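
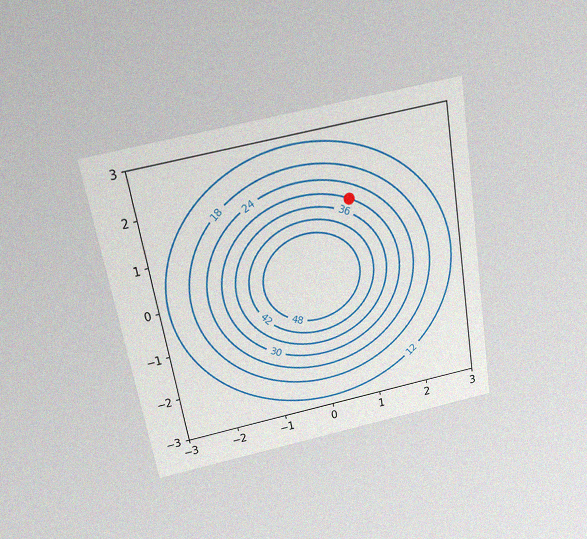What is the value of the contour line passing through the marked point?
30

The chart is tilted about 10° counter-clockwise and viewed slightly from above, with some photo noise. The marked point sits on the contour labelled 30.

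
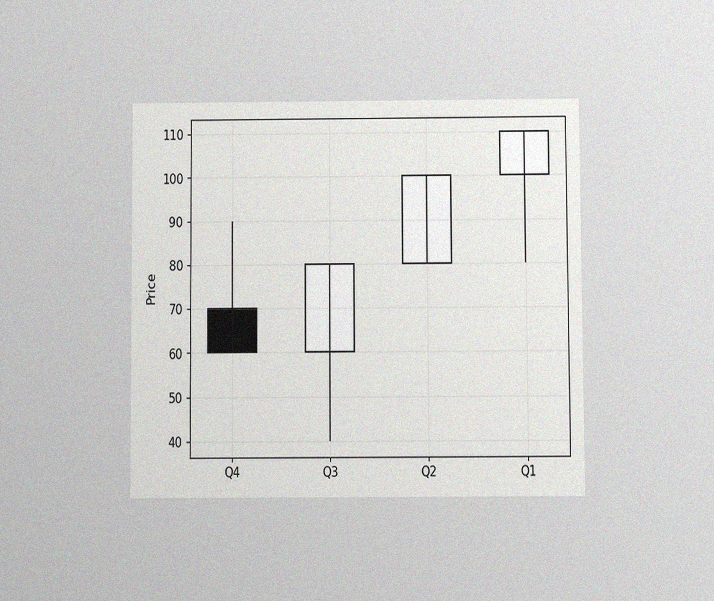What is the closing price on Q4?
The chart is viewed slightly from below, with some photo noise. The Q4 candle closes at 60.

60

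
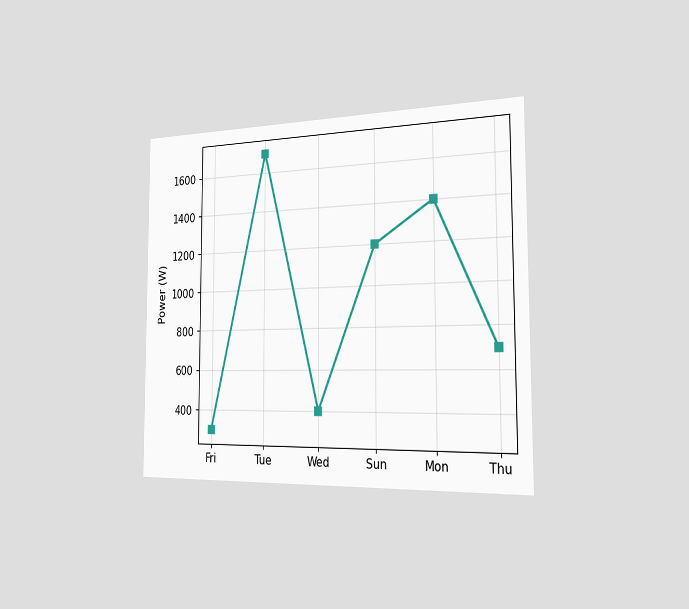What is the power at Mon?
The chart is viewed slightly from the right. At Mon, the line is at 1400W.

1400W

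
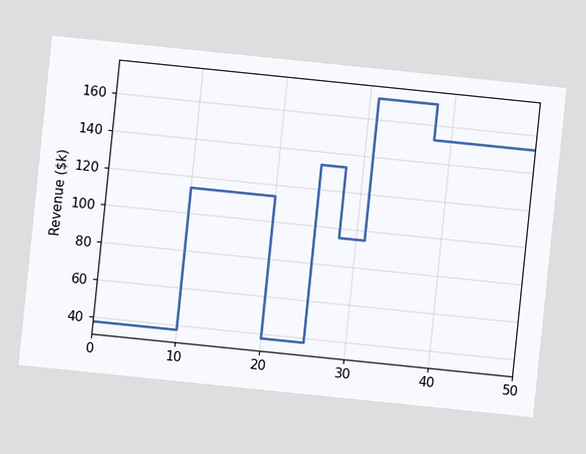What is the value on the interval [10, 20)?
$114k

The chart is tilted about 6° clockwise. On [10, 20) the step sits at $114k.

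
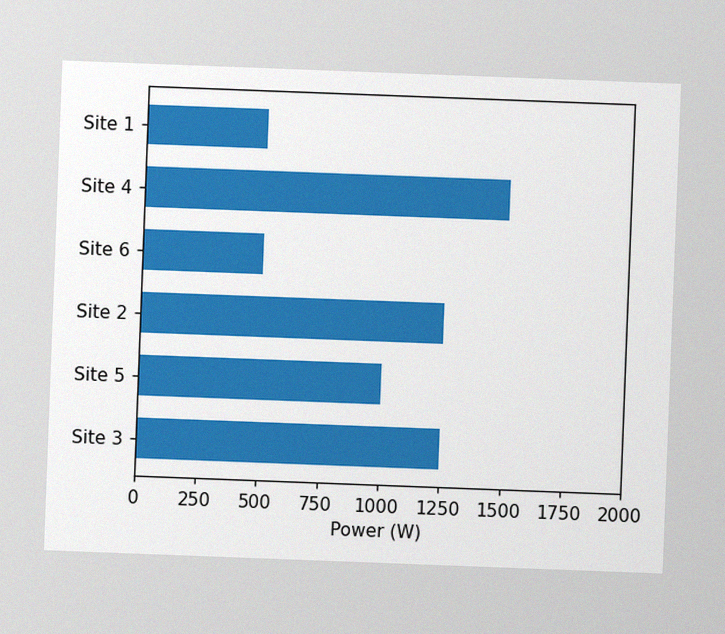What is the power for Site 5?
The chart is tilted about 2° clockwise, with some photo noise. Reading along the chart's x-axis, the Site 5 bar reaches 1000W.

1000W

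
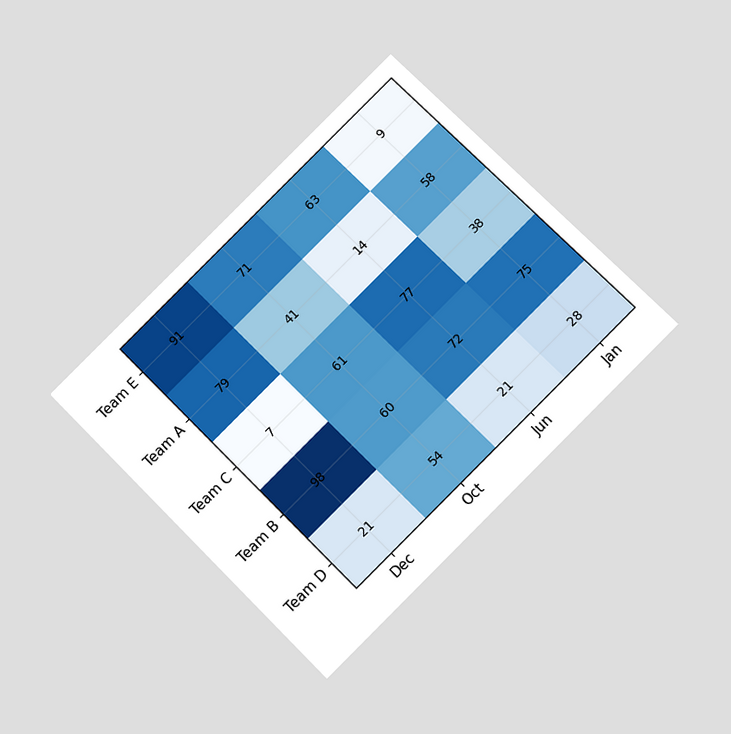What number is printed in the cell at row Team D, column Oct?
The chart is tilted about 45° counter-clockwise and viewed at a slight angle. The (Team D, Oct) cell reads 54.

54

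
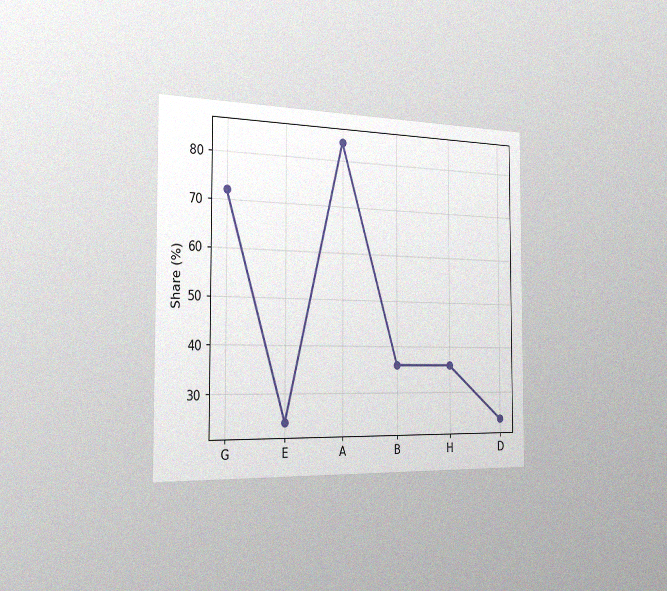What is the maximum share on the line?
84%

The chart is viewed slightly from the left, with some photo noise. The highest point is at A, and reading across to the y-axis gives 84%.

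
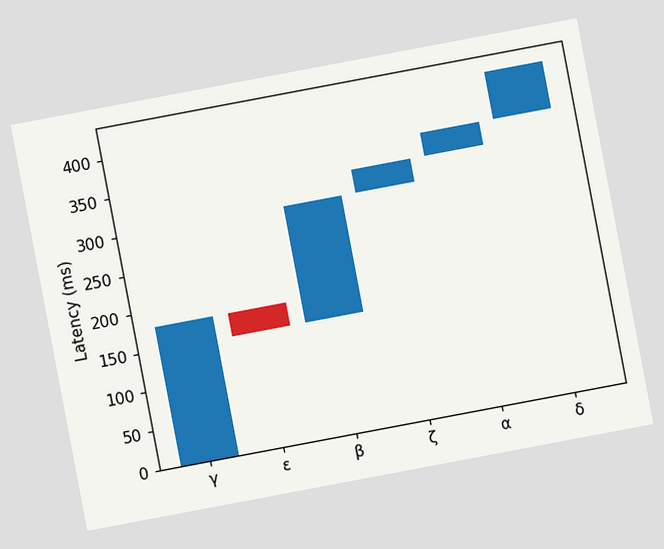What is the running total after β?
The chart is tilted about 11° counter-clockwise. After β the running total reaches 300ms.

300ms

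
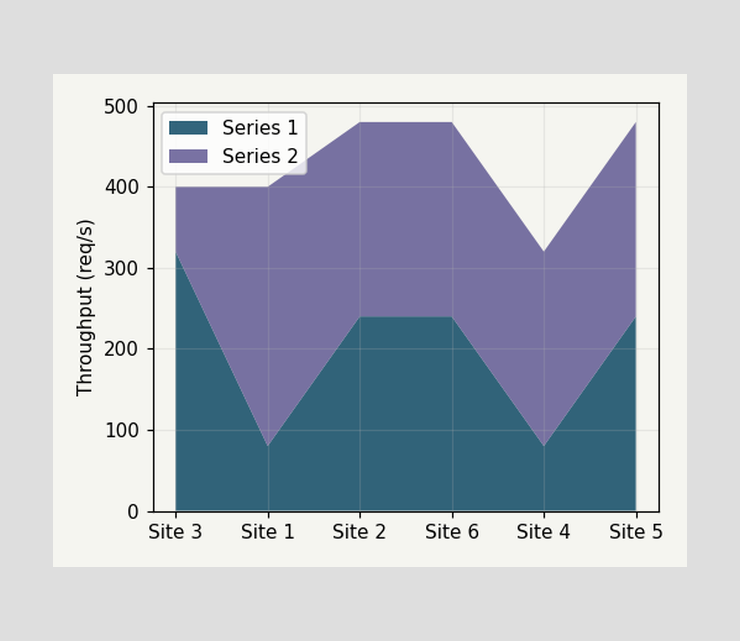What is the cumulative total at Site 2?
480req/s

The stacked total at Site 2 reaches 480req/s.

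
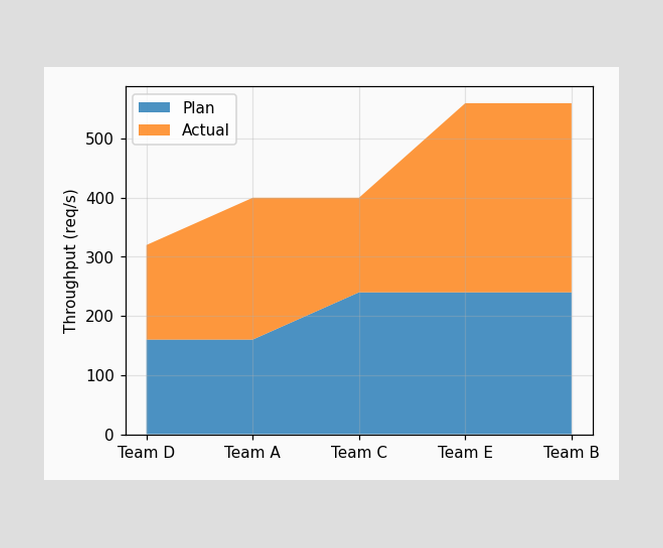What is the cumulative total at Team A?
The stacked total at Team A reaches 400req/s.

400req/s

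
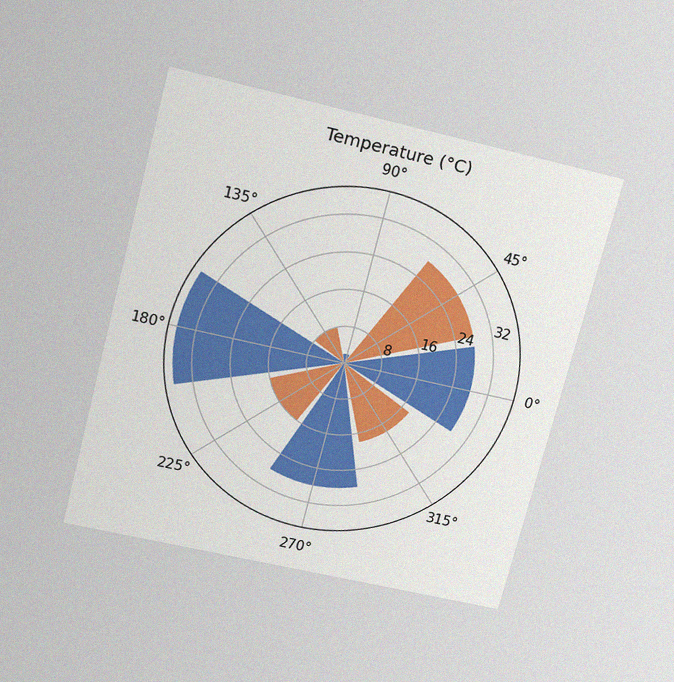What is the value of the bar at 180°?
The chart is tilted about 14° clockwise and viewed slightly from above, with some photo noise. The bar at 180° reaches 36°C on the radial axis.

36°C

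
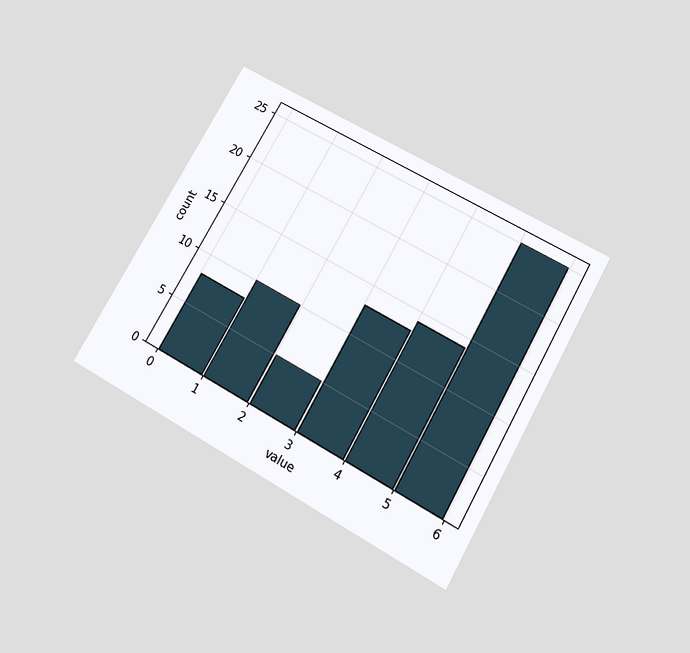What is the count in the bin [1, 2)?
The chart is tilted about 29° clockwise and viewed slightly from below. The [1, 2) bin has height 10.

10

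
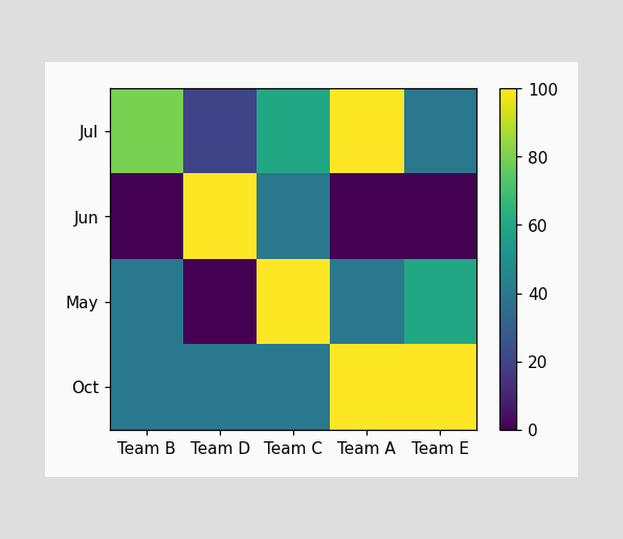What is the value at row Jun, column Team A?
Matching cell (Jun, Team A) against the colorbar gives 0.

0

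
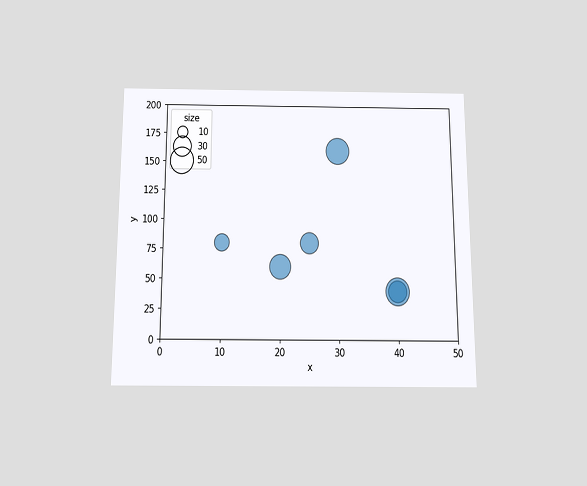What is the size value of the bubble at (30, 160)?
50

The chart is viewed slightly from below. Matching the bubble at (30, 160) against the size legend gives 50.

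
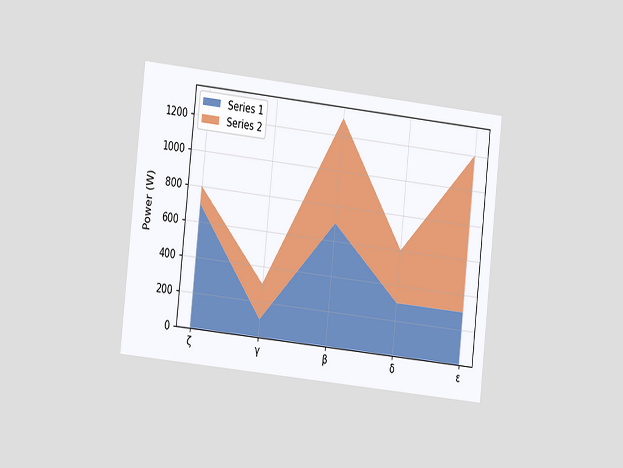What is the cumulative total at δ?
600W

The chart is tilted about 6° clockwise and viewed slightly from the left. The stacked total at δ reaches 600W.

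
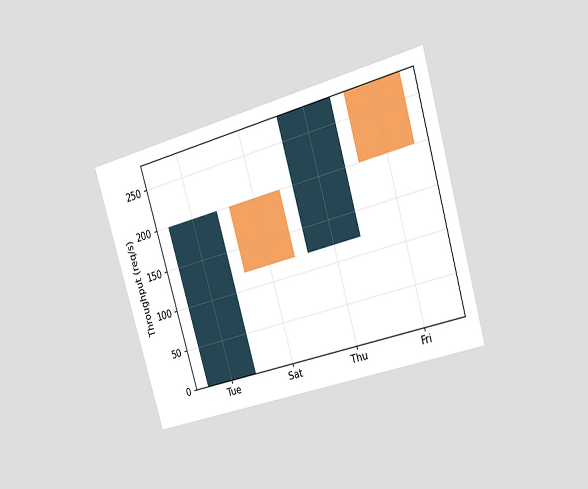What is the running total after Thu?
280req/s

The chart is tilted about 16° counter-clockwise and viewed at a slight angle. After Thu the running total reaches 280req/s.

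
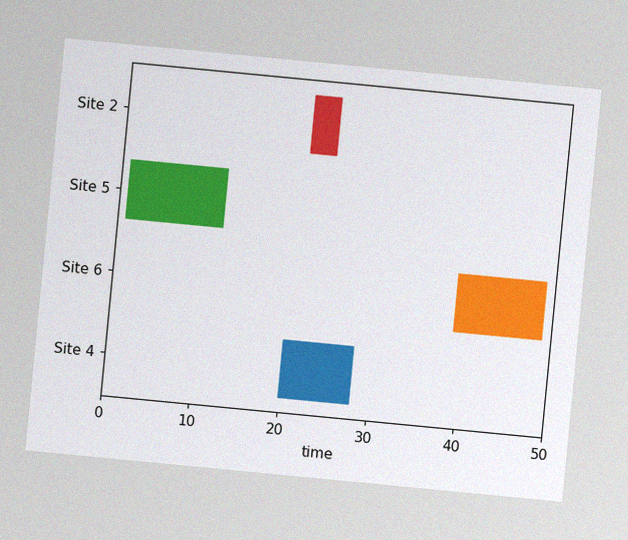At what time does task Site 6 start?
39

The chart is tilted about 5° clockwise, with some photo noise. The Site 6 bar begins at t=39.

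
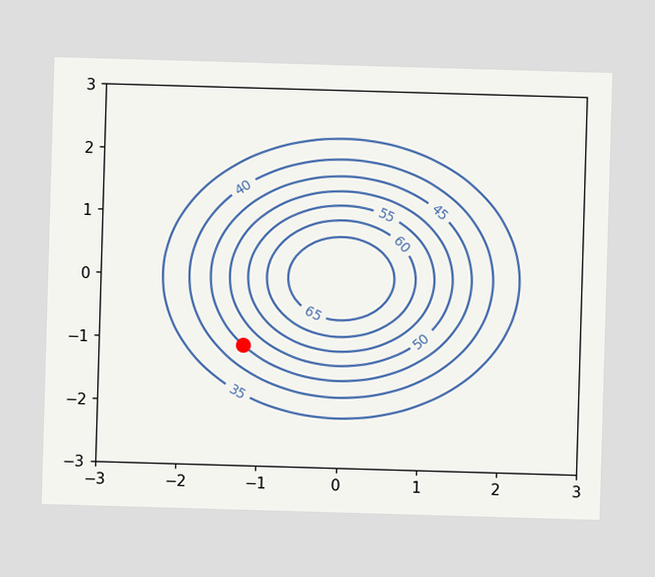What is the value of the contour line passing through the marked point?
45

The marked point sits on the contour labelled 45.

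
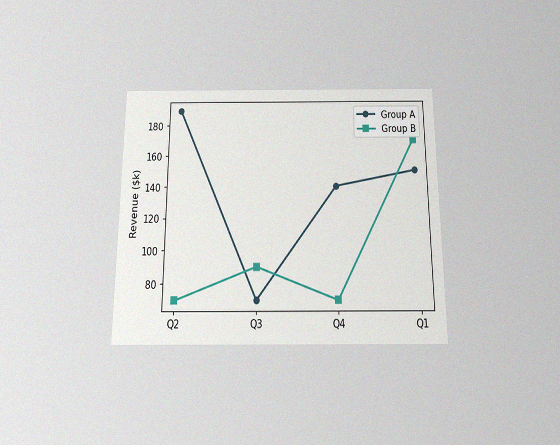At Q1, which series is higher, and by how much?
The chart is viewed slightly from below, with some photo noise. At Q1, Group B sits above the other line by $20k.

Group B, by $20k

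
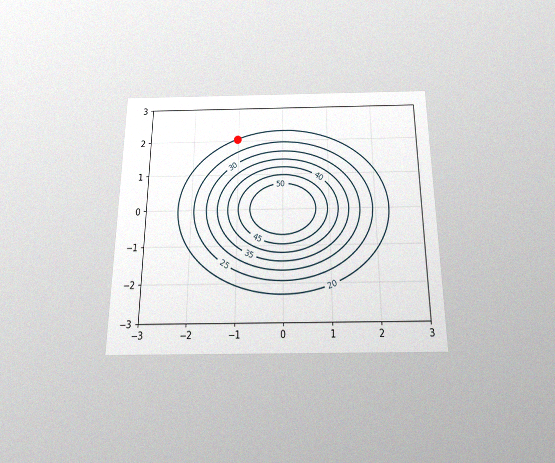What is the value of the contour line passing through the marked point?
20

The chart is viewed slightly from below, with some photo noise. The marked point sits on the contour labelled 20.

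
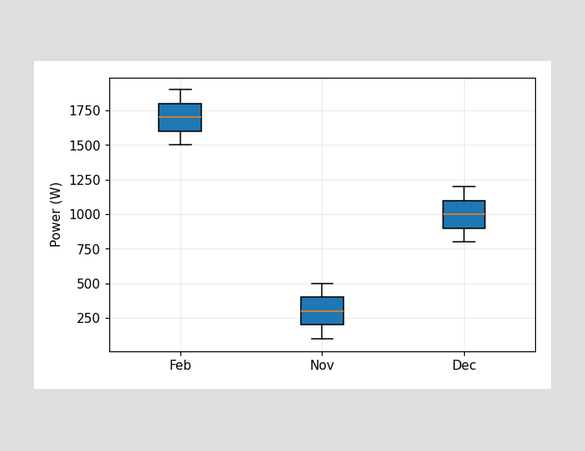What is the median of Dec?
1000W

The median line in the Dec box sits at 1000W.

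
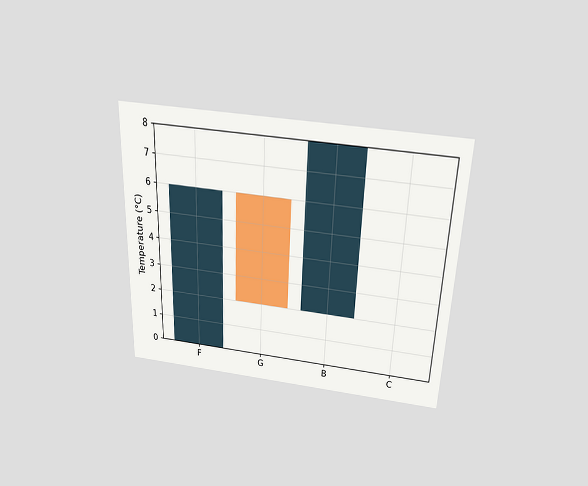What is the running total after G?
2°C

The chart is tilted about 2° clockwise and viewed slightly from above. After G the running total reaches 2°C.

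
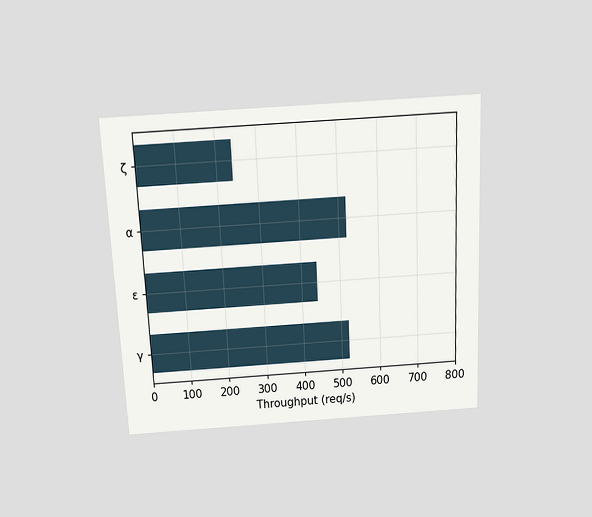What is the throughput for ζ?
240req/s

The chart is tilted about 3° counter-clockwise and viewed slightly from above. Reading along the chart's x-axis, the ζ bar reaches 240req/s.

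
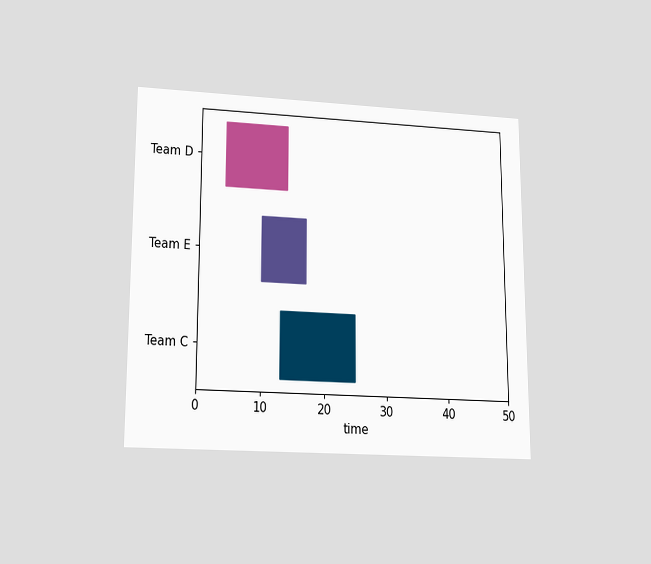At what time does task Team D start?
The chart is viewed slightly from below. The Team D bar begins at t=4.

4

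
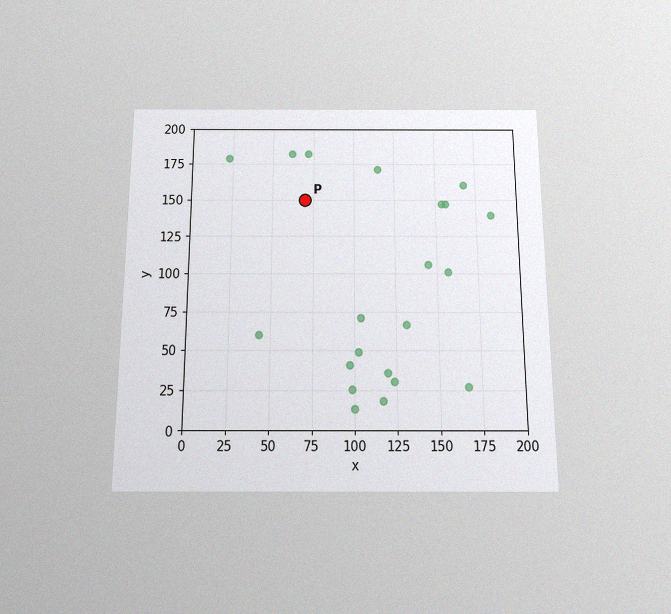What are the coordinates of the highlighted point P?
The chart is viewed slightly from below, with some photo noise. Following the gridlines from P to each axis, P sits at (70, 150).

(70, 150)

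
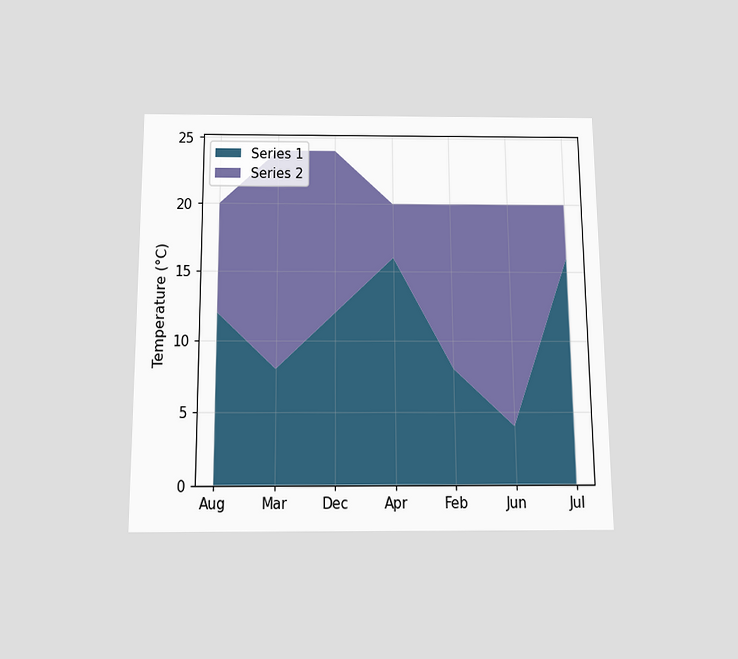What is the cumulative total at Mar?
24°C

The chart is viewed slightly from below. The stacked total at Mar reaches 24°C.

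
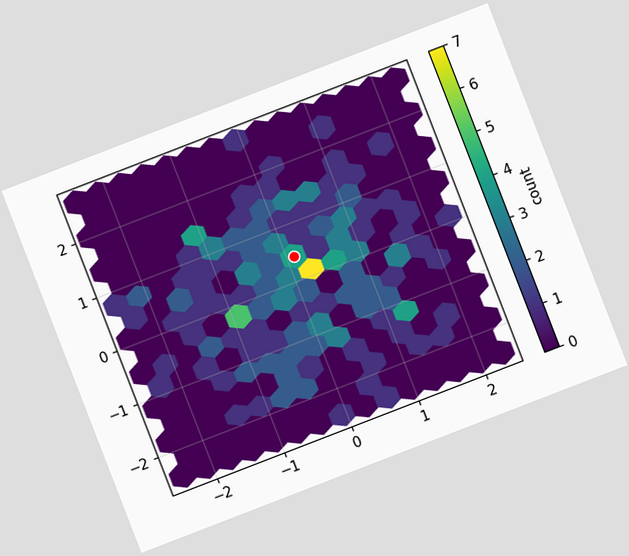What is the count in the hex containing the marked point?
4

The chart is tilted about 21° counter-clockwise. The marked hex reads 4 on the colorbar.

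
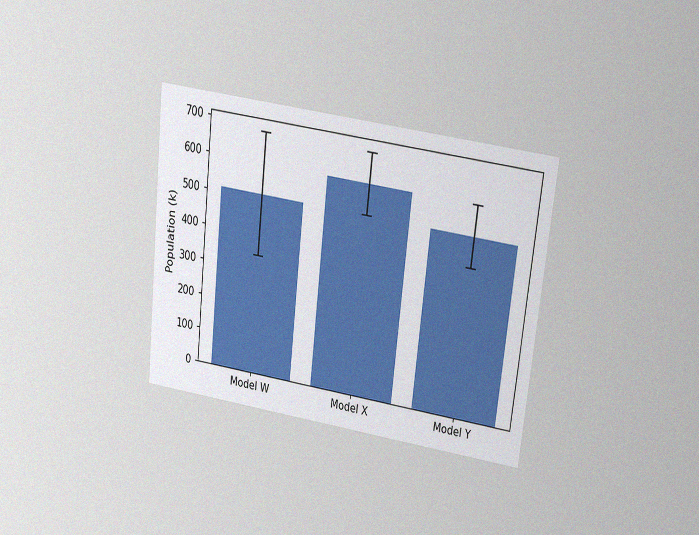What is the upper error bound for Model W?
The chart is tilted about 6° clockwise and viewed slightly from above, with some photo noise. The Model W bar's upper whisker reaches 680k.

680k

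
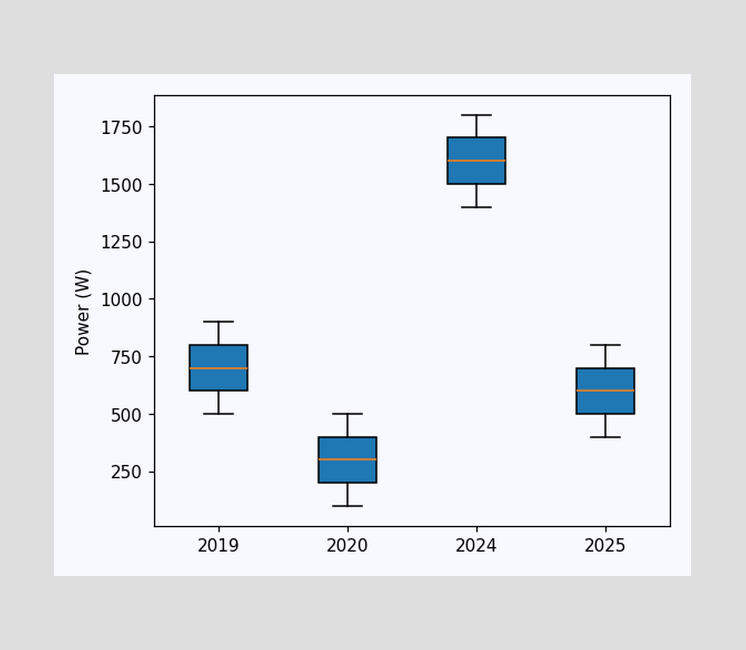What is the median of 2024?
The median line in the 2024 box sits at 1600W.

1600W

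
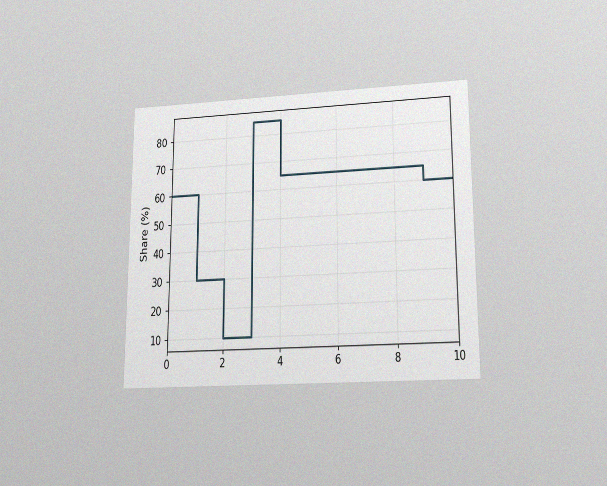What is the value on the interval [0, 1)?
The chart is viewed slightly from below, with some photo noise. On [0, 1) the step sits at 60%.

60%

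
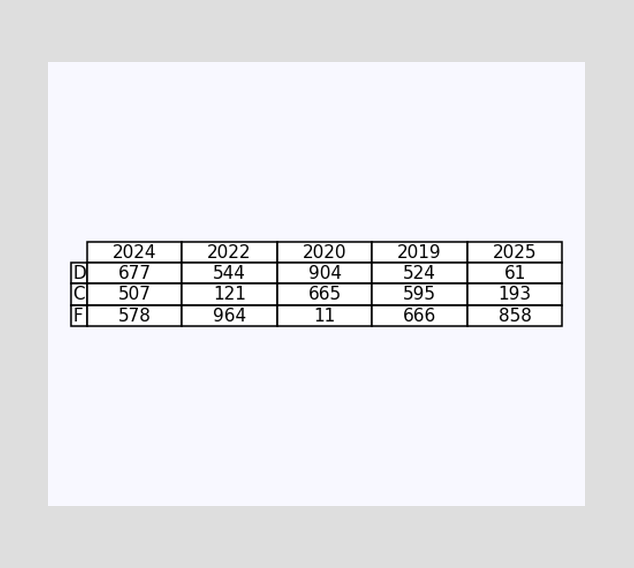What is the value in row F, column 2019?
The (F, 2019) cell reads 666.

666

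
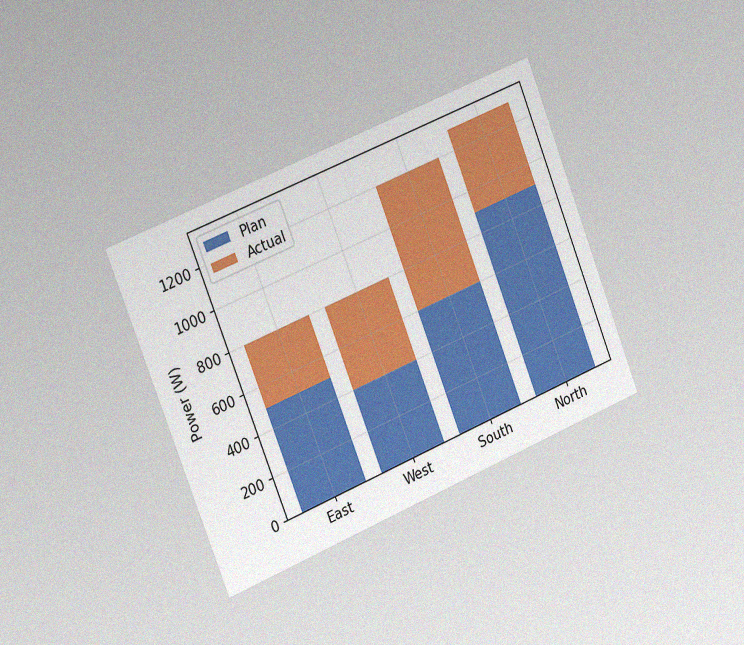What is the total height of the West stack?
The chart is tilted about 22° counter-clockwise and viewed slightly from the left, with some photo noise. The West stack's top reaches 800W on the y-axis.

800W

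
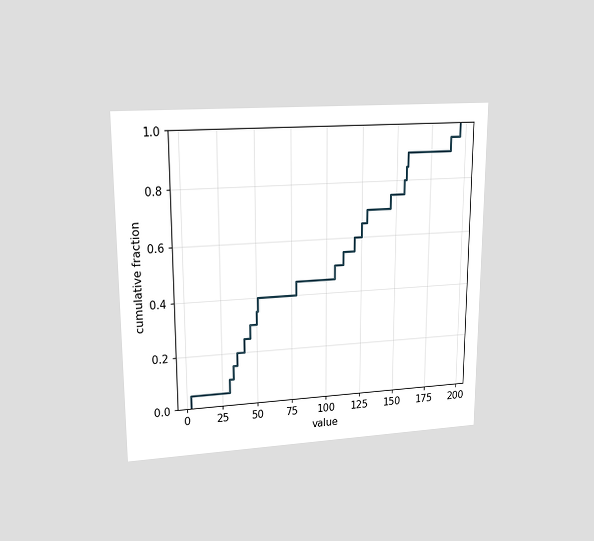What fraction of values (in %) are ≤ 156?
The chart is viewed at a slight angle. At x=156 the ECDF step is at 80%.

80%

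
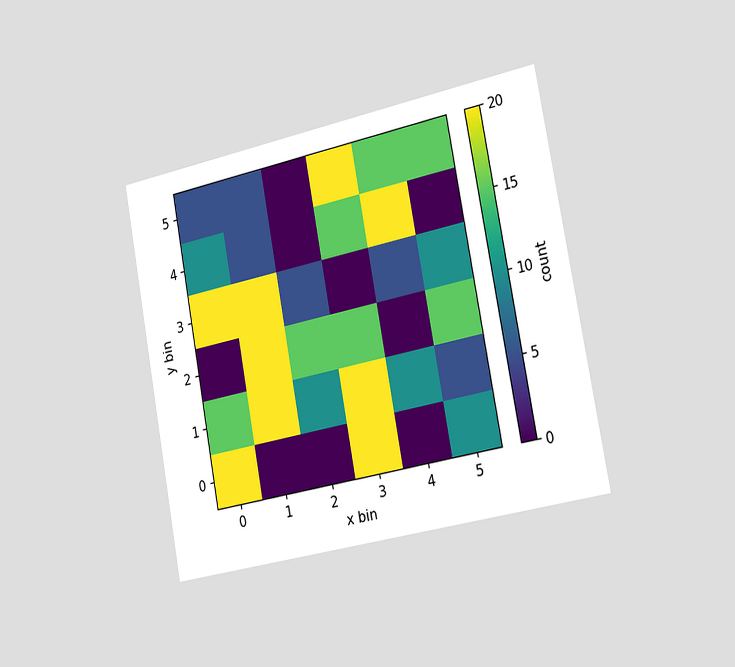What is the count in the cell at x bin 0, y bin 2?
The chart is tilted about 10° counter-clockwise and viewed slightly from the right. Matching the cell (0, 2) against the colorbar gives 0.

0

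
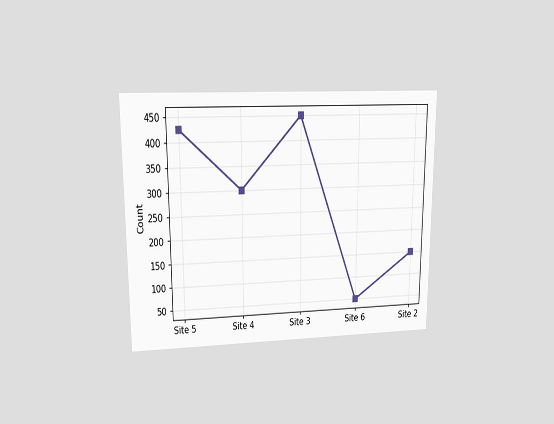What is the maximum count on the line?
The chart is viewed at a slight angle. The highest point is at Site 3, and reading across to the y-axis gives 450.

450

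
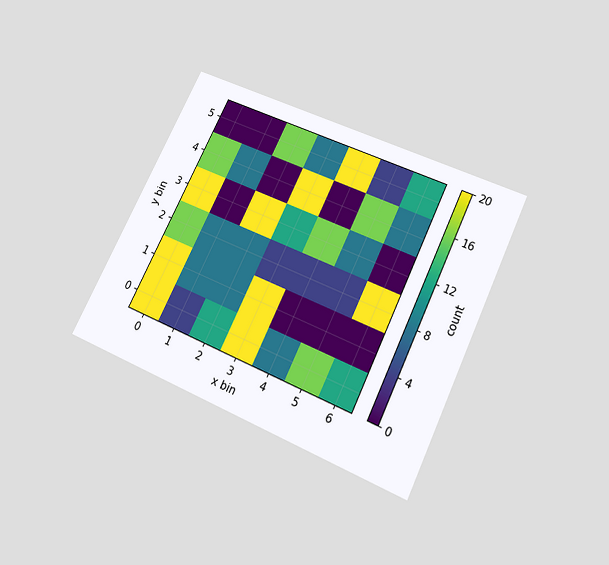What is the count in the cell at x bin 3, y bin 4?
The chart is tilted about 25° clockwise and viewed slightly from below. Matching the cell (3, 4) against the colorbar gives 20.

20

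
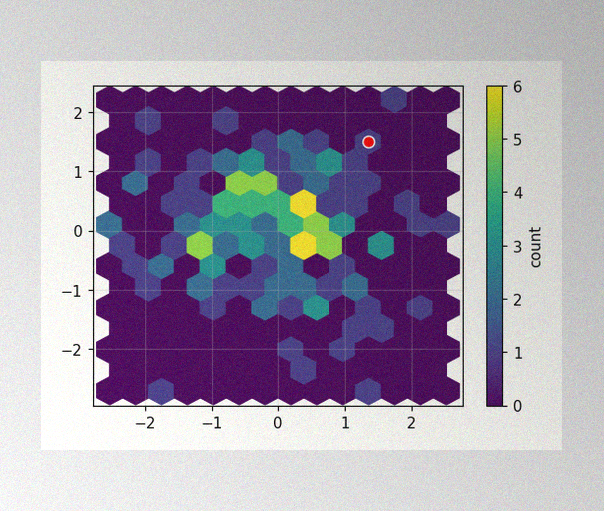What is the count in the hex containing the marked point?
1

The image has some photo noise and uneven lighting. The marked hex reads 1 on the colorbar.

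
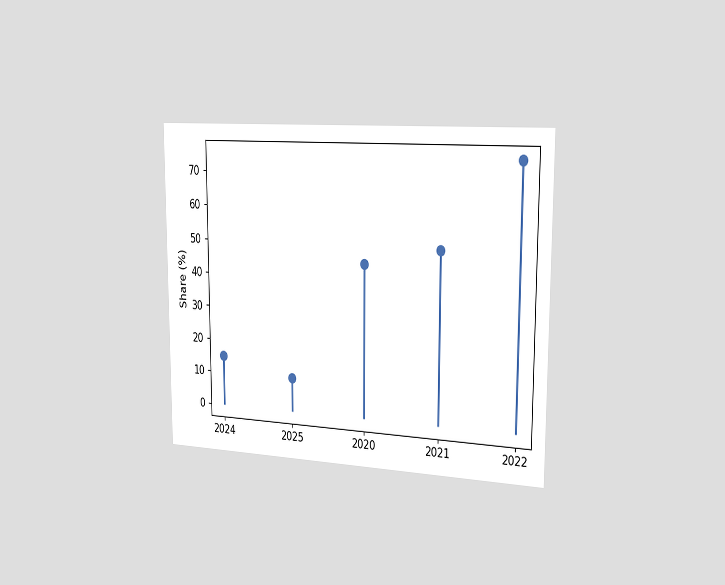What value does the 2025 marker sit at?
The chart is viewed slightly from the right. The 2025 marker sits at 10%.

10%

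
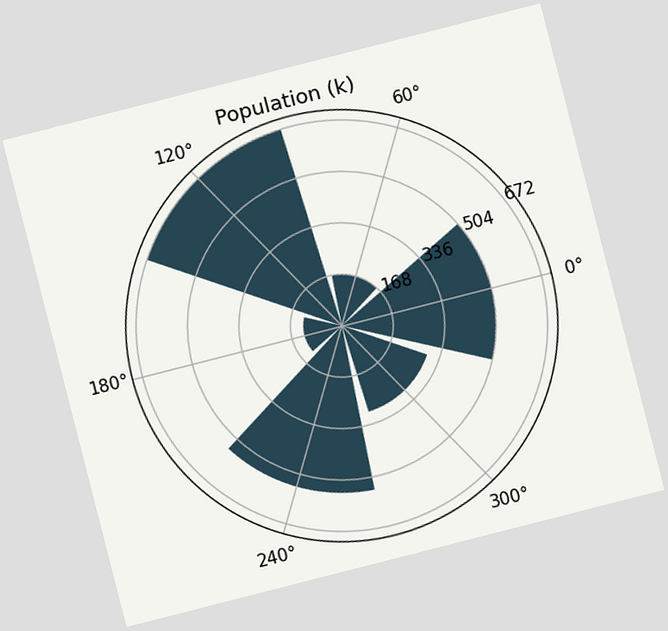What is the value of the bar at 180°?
126k

The chart is tilted about 14° counter-clockwise. The bar at 180° reaches 126k on the radial axis.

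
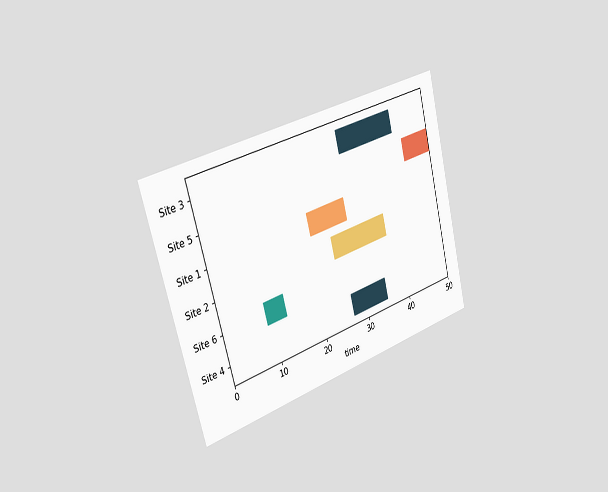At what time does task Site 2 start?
The chart is tilted about 15° counter-clockwise and viewed slightly from the left. The Site 2 bar begins at t=25.

25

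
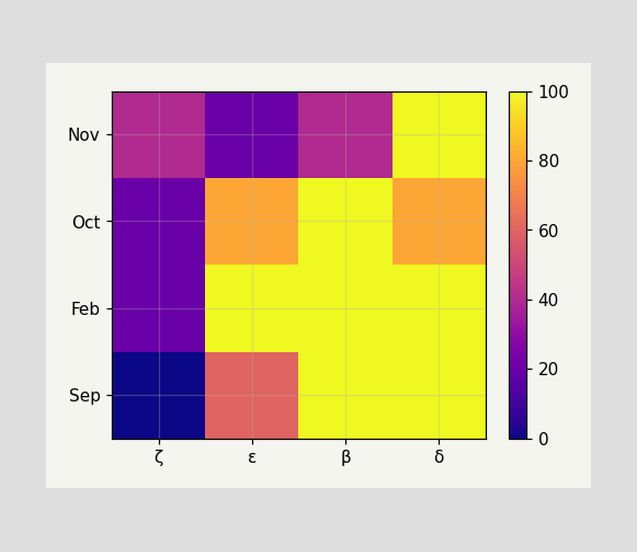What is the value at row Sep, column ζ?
0

Matching cell (Sep, ζ) against the colorbar gives 0.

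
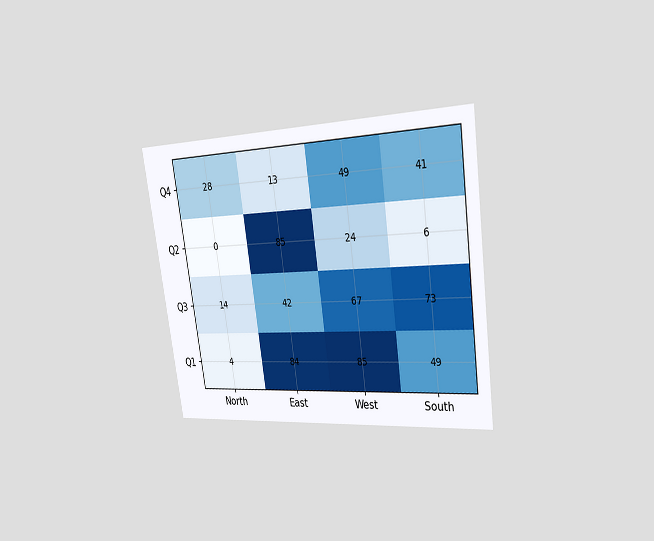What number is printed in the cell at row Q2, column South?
The chart is tilted about 8° counter-clockwise and viewed slightly from the right. The (Q2, South) cell reads 6.

6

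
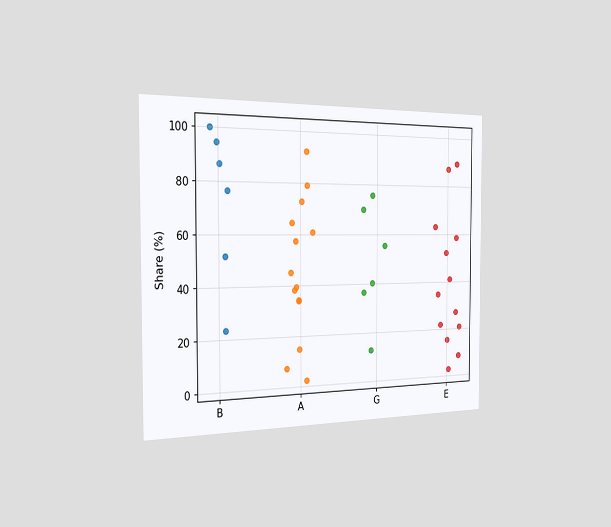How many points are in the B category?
The chart is viewed slightly from the left. Counting the markers in the B column gives 6.

6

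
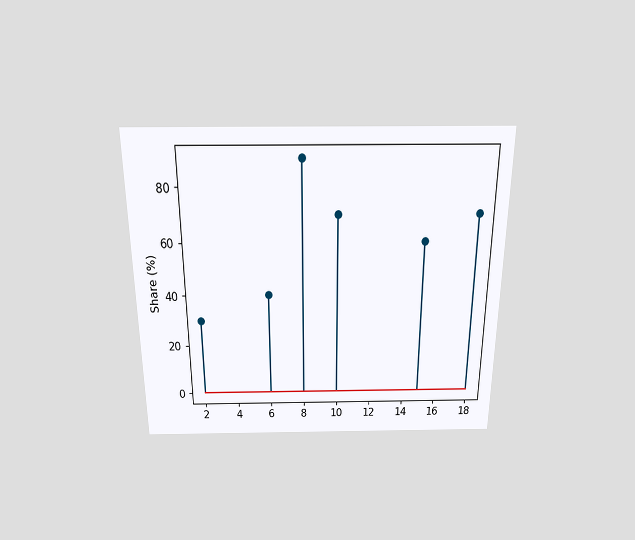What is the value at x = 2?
The chart is viewed slightly from above. The stem at x=2 reaches 30%.

30%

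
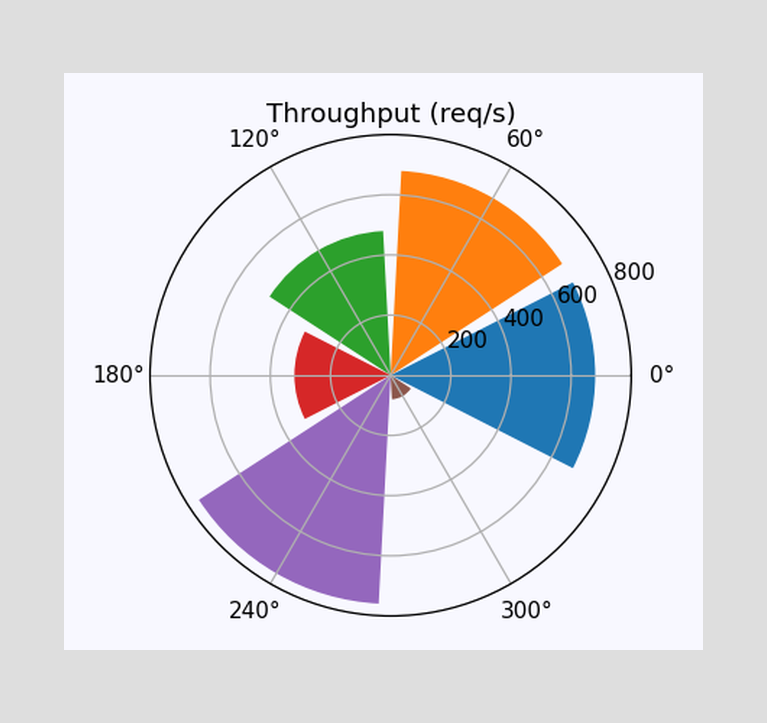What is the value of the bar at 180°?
The bar at 180° reaches 320req/s on the radial axis.

320req/s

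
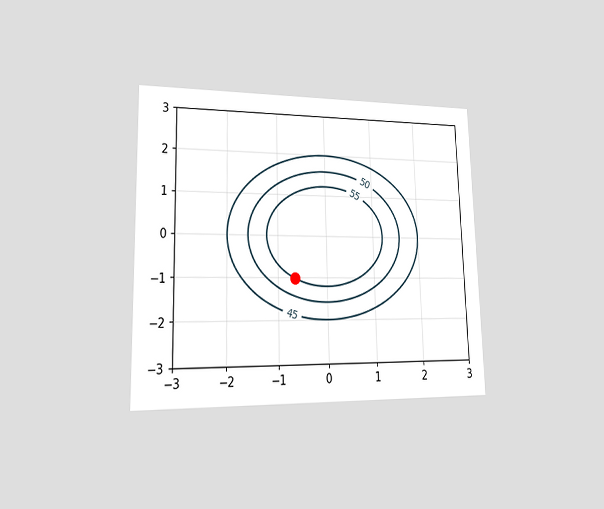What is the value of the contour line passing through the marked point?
The chart is viewed slightly from the left. The marked point sits on the contour labelled 55.

55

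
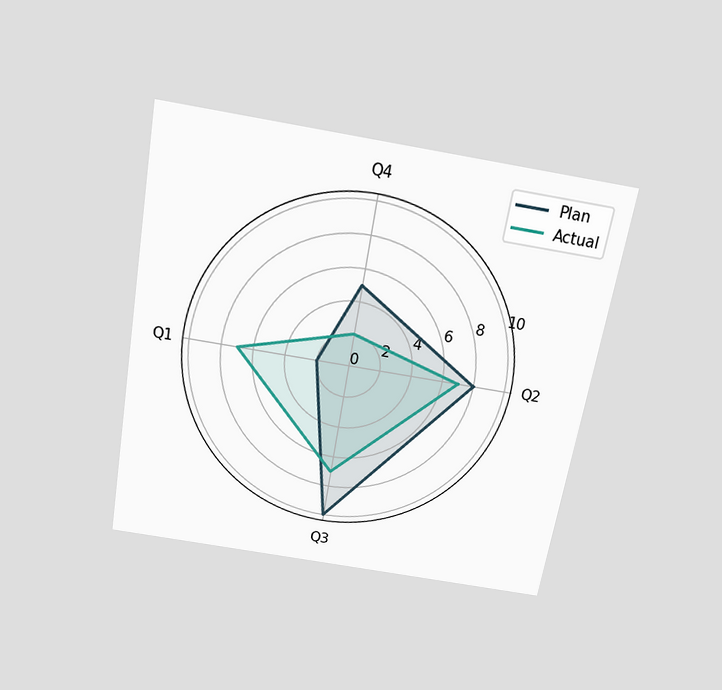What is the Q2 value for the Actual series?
7

The chart is tilted about 10° clockwise and viewed slightly from above. On the Q2 axis, Actual reaches 7.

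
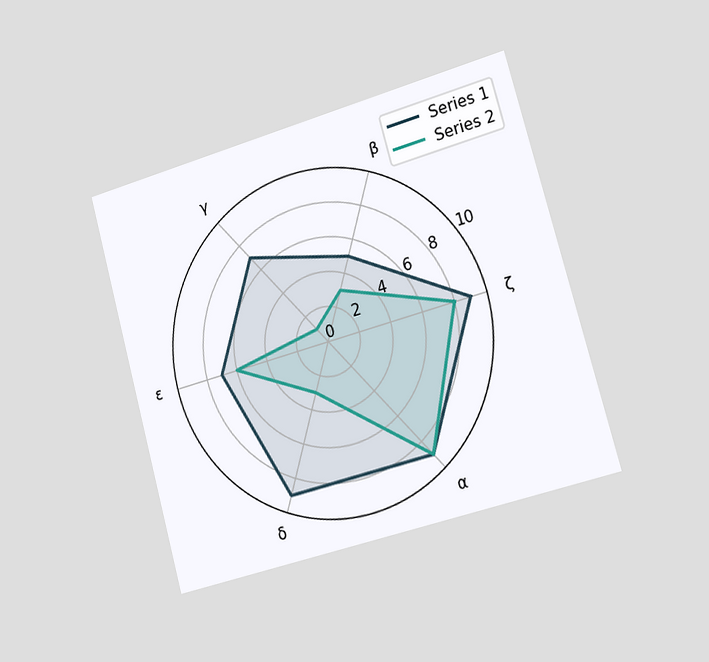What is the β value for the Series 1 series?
The chart is tilted about 15° counter-clockwise and viewed slightly from the right. On the β axis, Series 1 reaches 5.

5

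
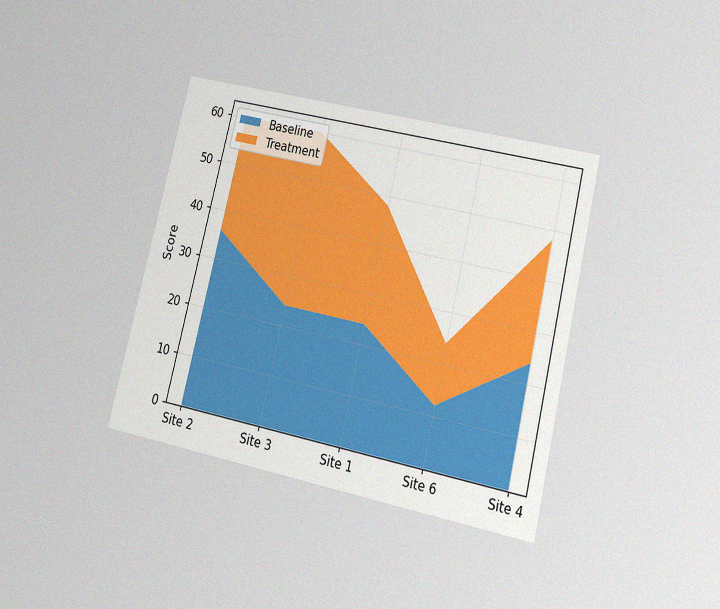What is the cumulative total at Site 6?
The chart is tilted about 14° clockwise and viewed slightly from below, with some photo noise. The stacked total at Site 6 reaches 24.

24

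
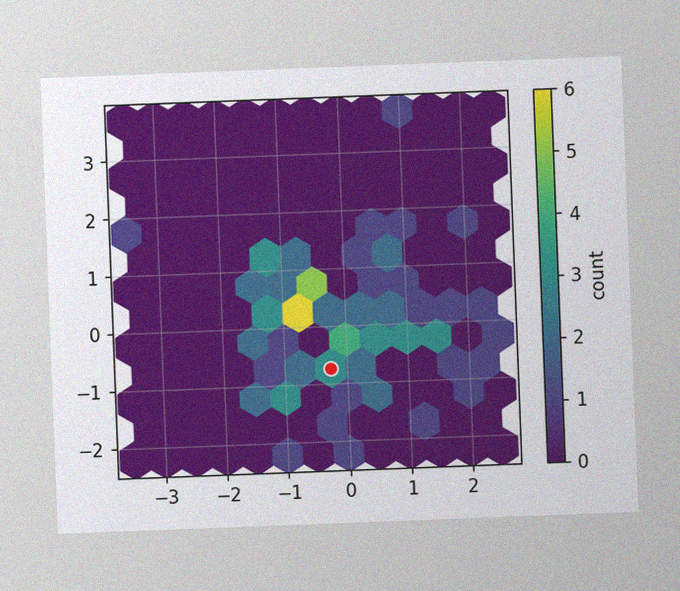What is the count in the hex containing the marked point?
The chart is tilted about 2° counter-clockwise, with some photo noise. The marked hex reads 3 on the colorbar.

3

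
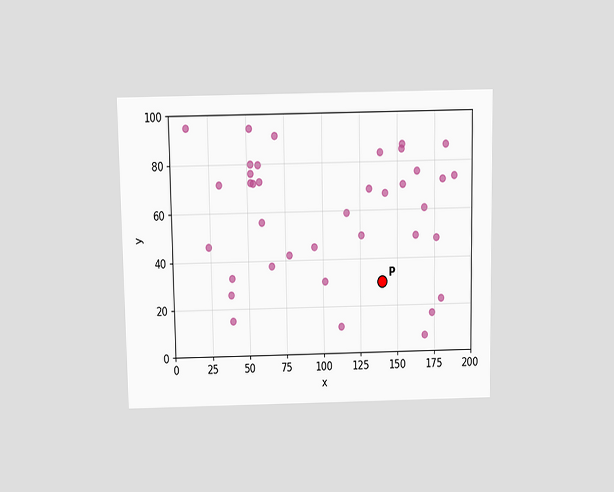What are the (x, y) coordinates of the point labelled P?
(140, 30)

The chart is viewed slightly from above. Following the gridlines from P to each axis, P sits at (140, 30).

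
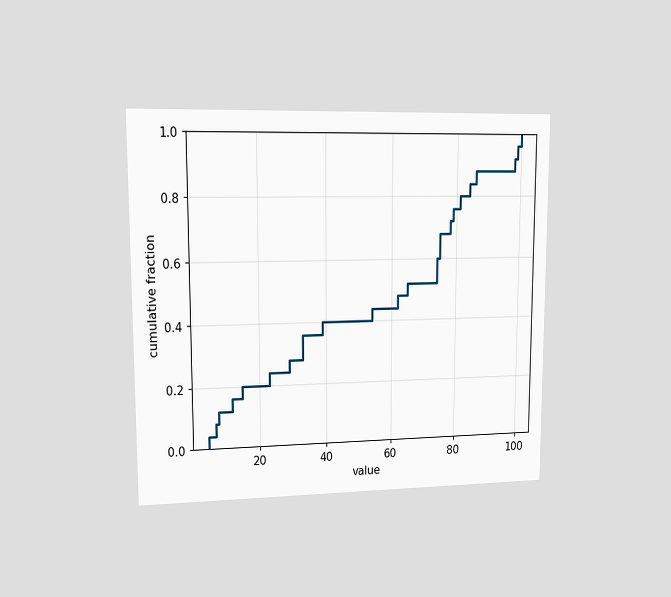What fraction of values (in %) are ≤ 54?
44%

The chart is viewed at a slight angle. At x=54 the ECDF step is at 44%.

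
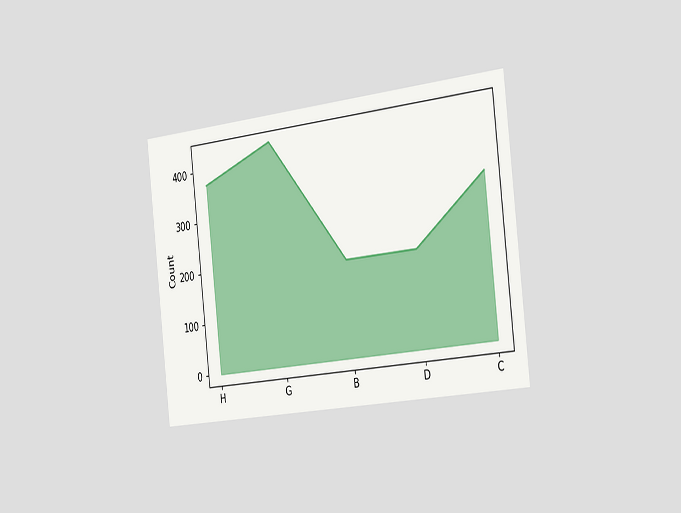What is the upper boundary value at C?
310

The chart is tilted about 6° counter-clockwise and viewed slightly from the right. At C the upper boundary is at 310.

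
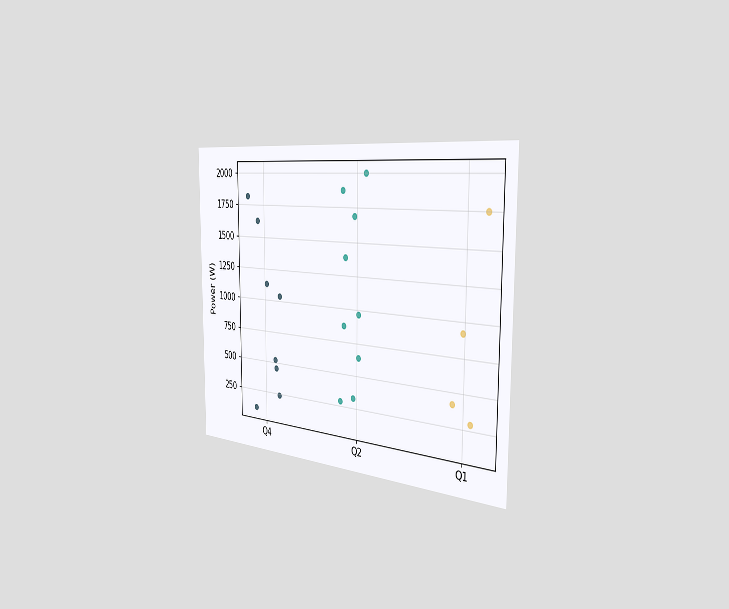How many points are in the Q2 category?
The chart is viewed slightly from the right. Counting the markers in the Q2 column gives 9.

9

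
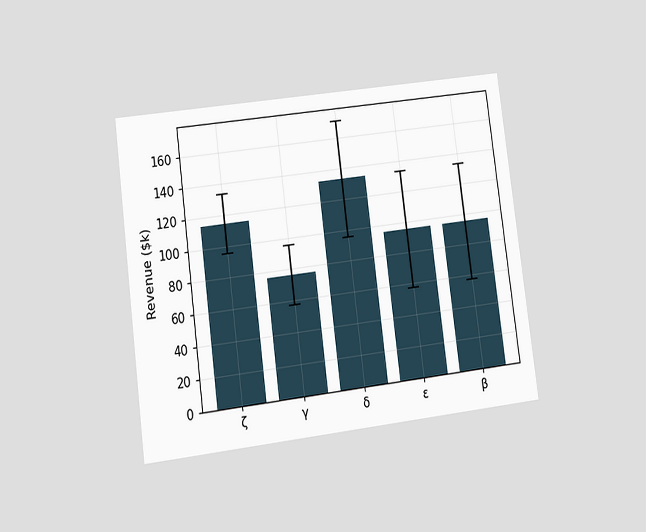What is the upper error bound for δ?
The chart is tilted about 7° counter-clockwise and viewed at a slight angle. The δ bar's upper whisker reaches $171k.

$171k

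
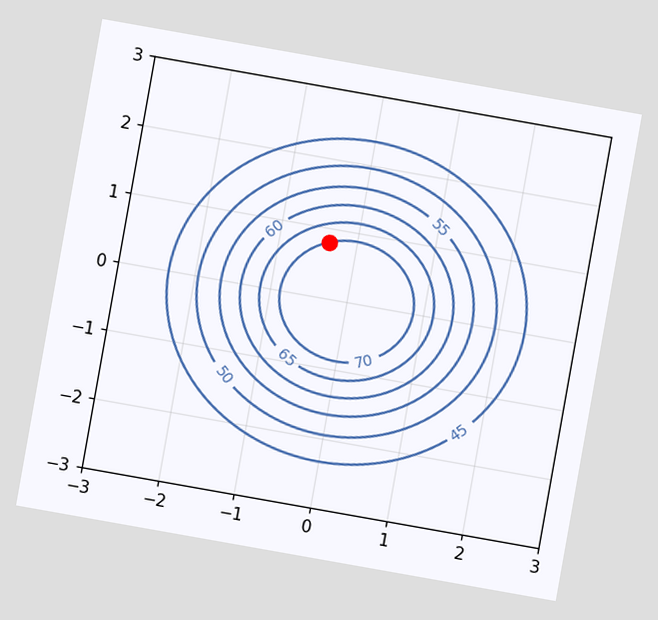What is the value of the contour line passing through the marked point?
70

The chart is tilted about 10° clockwise. The marked point sits on the contour labelled 70.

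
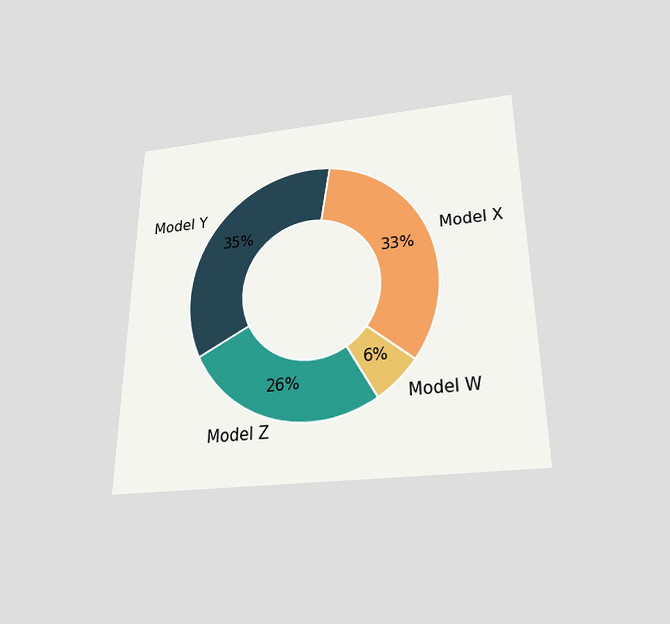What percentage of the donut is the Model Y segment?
35%

The chart is viewed slightly from below. The Model Y segment takes up 35% of the ring.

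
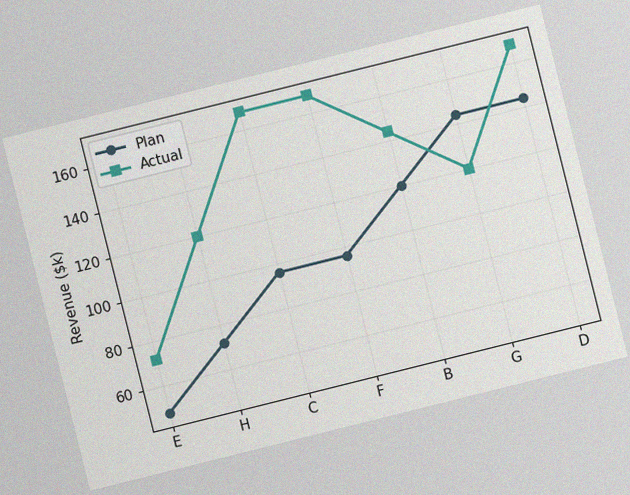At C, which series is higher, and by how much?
The chart is tilted about 14° counter-clockwise, with some photo noise. At C, Actual sits above the other line by $72k.

Actual, by $72k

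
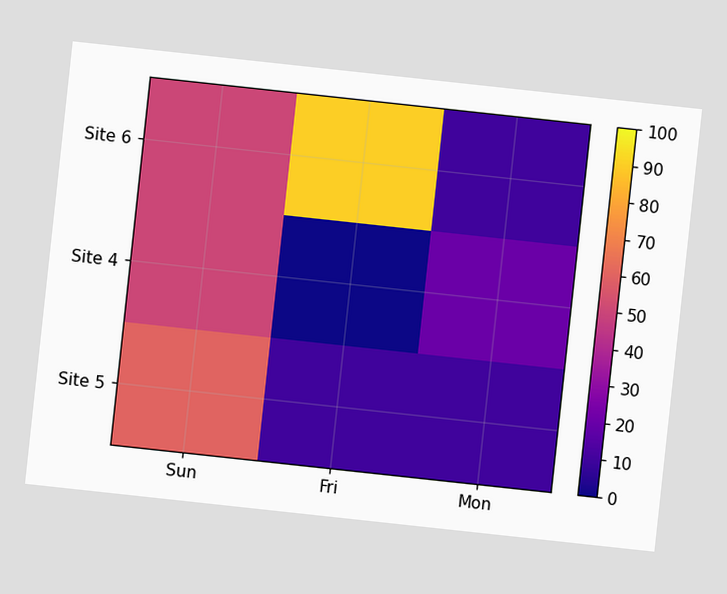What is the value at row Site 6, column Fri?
90

The chart is tilted about 6° clockwise. Matching cell (Site 6, Fri) against the colorbar gives 90.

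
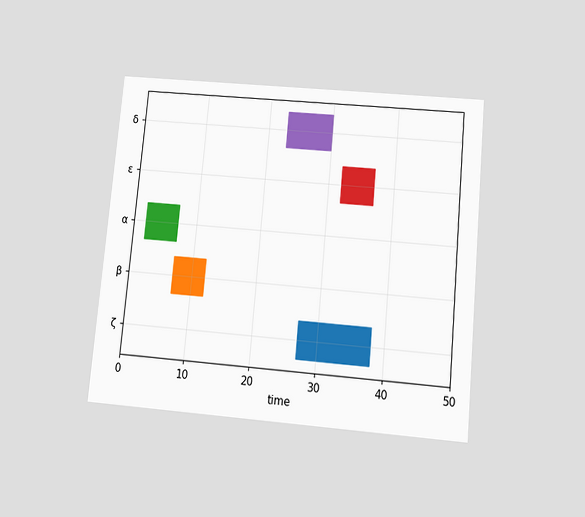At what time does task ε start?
The chart is tilted about 5° clockwise and viewed slightly from below. The ε bar begins at t=32.

32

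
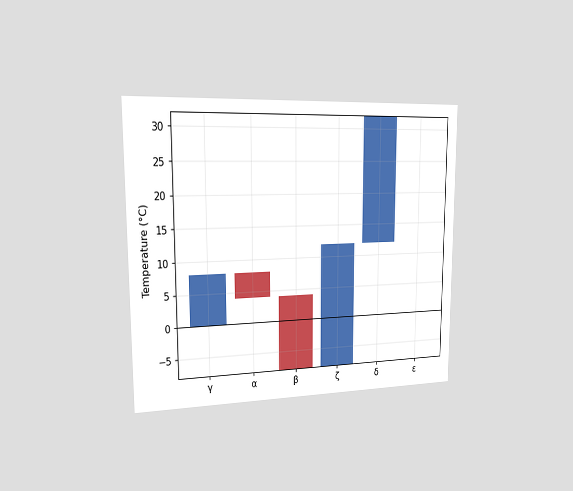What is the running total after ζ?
12°C

The chart is viewed slightly from the left. After ζ the running total reaches 12°C.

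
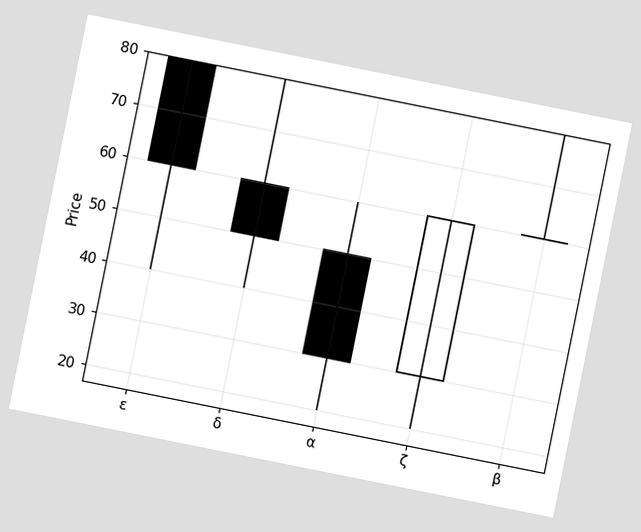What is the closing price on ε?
60

The chart is tilted about 11° clockwise. The ε candle closes at 60.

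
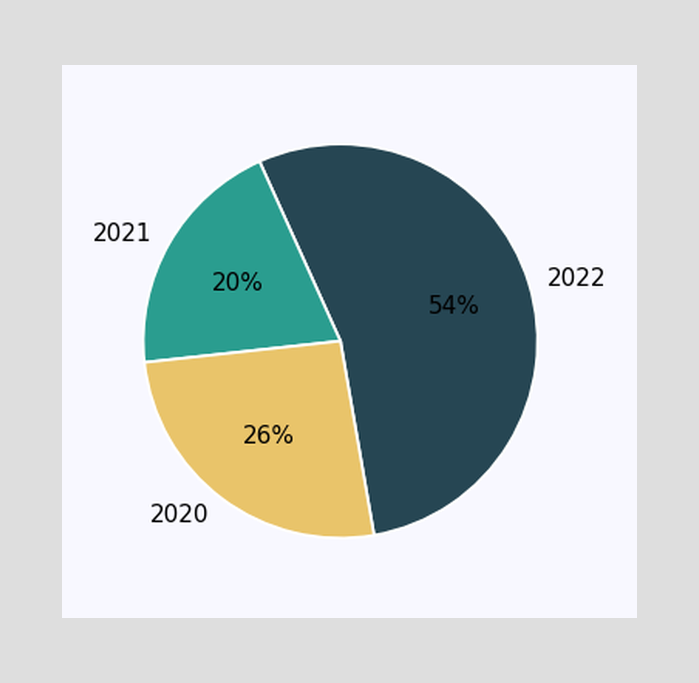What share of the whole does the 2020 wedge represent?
26%

The 2020 slice takes up 26% of the pie.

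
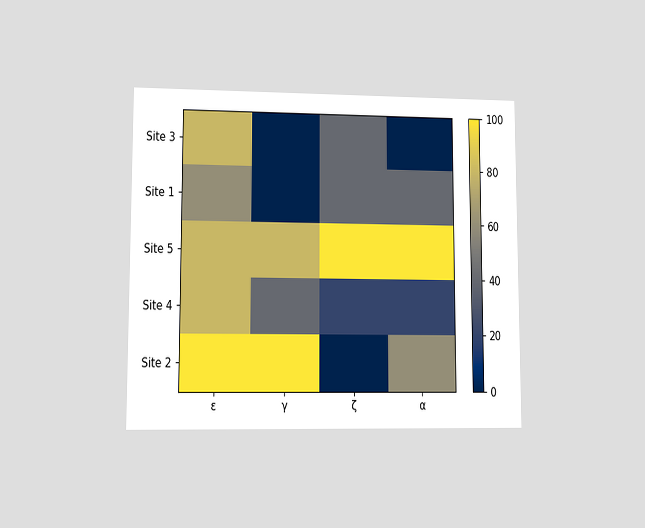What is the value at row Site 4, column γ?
40

The chart is viewed at a slight angle. Matching cell (Site 4, γ) against the colorbar gives 40.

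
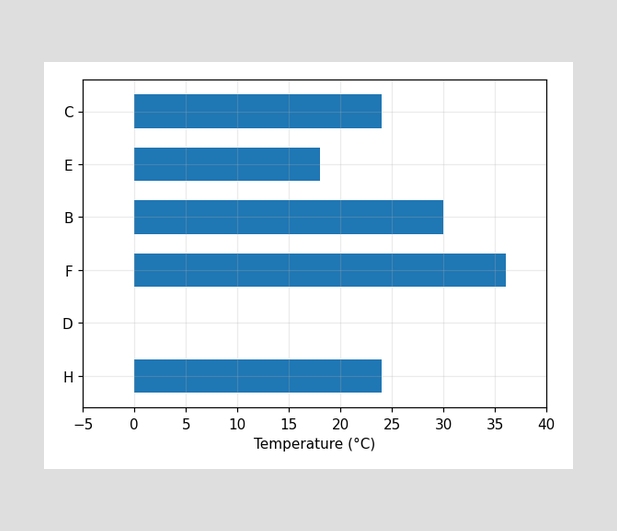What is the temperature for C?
24°C

Reading along the chart's x-axis, the C bar reaches 24°C.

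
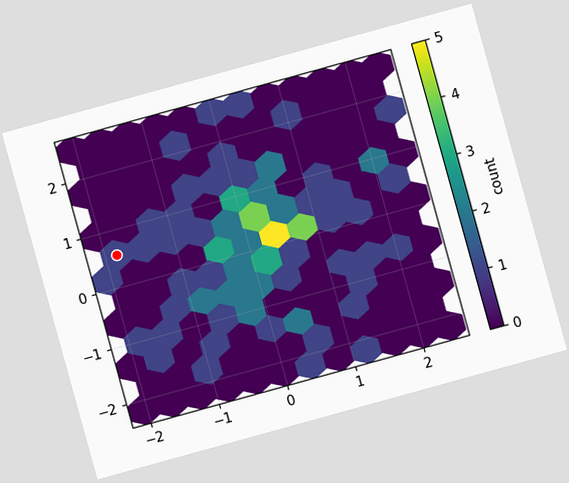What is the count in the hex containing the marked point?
1

The chart is tilted about 15° counter-clockwise. The marked hex reads 1 on the colorbar.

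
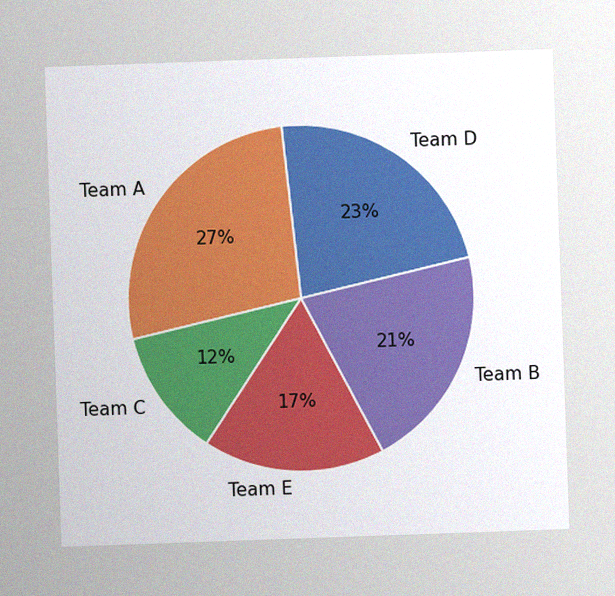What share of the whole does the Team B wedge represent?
The chart is tilted about 2° counter-clockwise, with some photo noise. The Team B slice takes up 21% of the pie.

21%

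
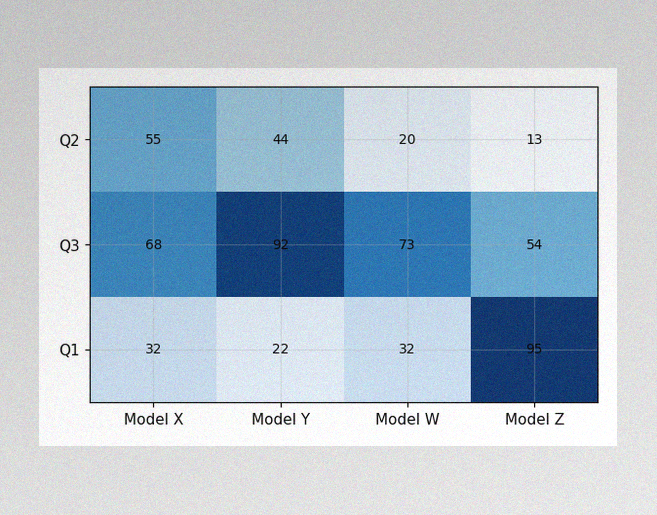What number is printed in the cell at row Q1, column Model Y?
The image has some photo noise and uneven lighting. The (Q1, Model Y) cell reads 22.

22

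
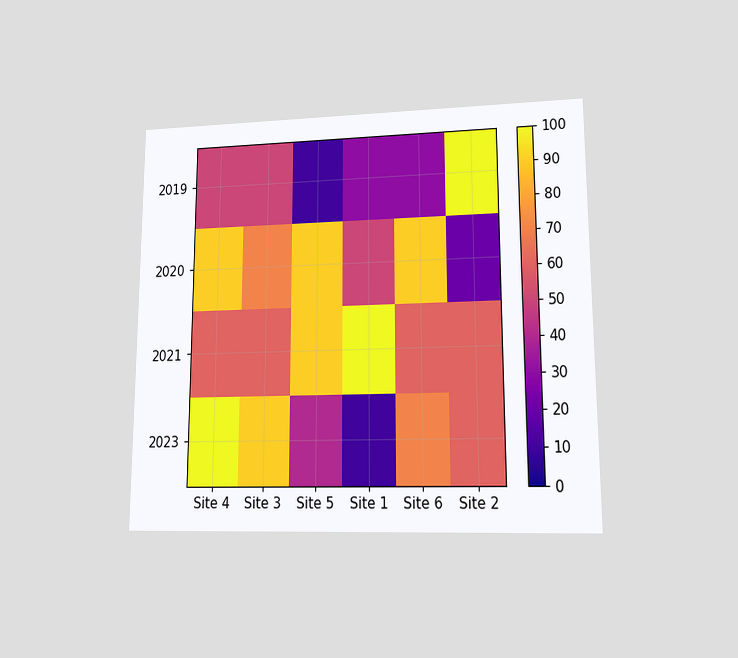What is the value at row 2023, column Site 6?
70

The chart is viewed at a slight angle. Matching cell (2023, Site 6) against the colorbar gives 70.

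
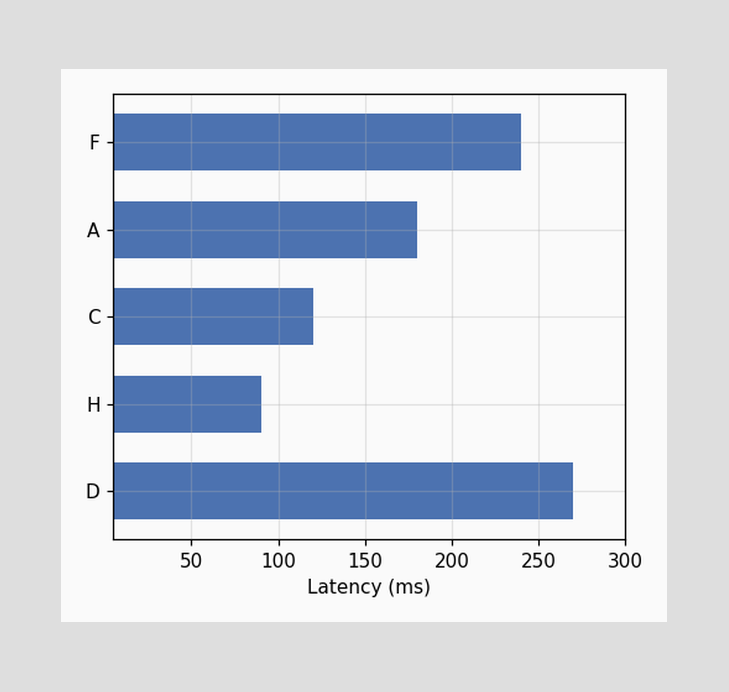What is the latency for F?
240ms

Reading along the chart's x-axis, the F bar reaches 240ms.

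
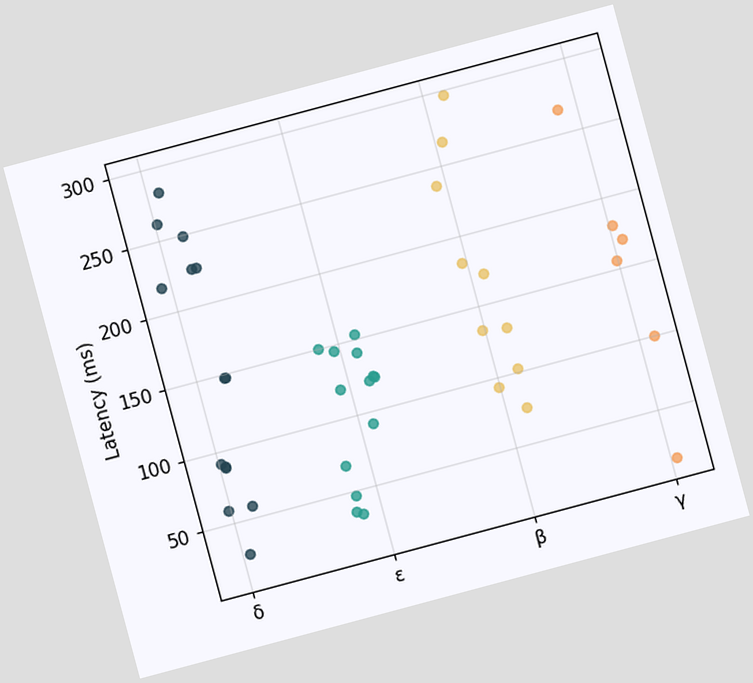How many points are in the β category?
10

The chart is tilted about 15° counter-clockwise. Counting the markers in the β column gives 10.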